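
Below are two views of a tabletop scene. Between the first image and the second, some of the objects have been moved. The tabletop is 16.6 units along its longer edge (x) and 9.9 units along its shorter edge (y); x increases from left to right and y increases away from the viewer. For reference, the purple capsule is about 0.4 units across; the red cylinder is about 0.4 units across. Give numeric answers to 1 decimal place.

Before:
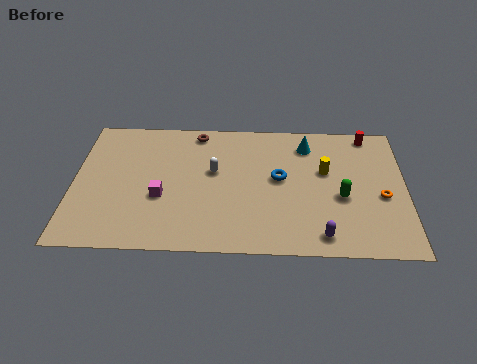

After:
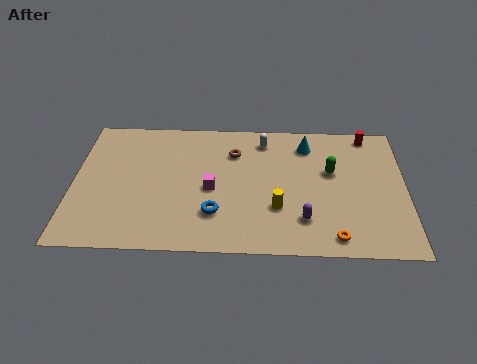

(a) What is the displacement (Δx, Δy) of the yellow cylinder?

(-2.4, -2.8)

From the two frames, the yellow cylinder sits at roughly (12.6, 6.0) before and (10.2, 3.2) after.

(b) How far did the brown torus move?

2.4

The brown torus moved from about (6.1, 8.8) to (8.0, 7.3), a distance of √(1.9² + 1.5²) ≈ 2.4.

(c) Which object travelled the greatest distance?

the blue torus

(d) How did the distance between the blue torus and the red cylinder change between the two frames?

+4.2

They were about 5.7 units apart before and 9.9 after — 4.2 units further apart.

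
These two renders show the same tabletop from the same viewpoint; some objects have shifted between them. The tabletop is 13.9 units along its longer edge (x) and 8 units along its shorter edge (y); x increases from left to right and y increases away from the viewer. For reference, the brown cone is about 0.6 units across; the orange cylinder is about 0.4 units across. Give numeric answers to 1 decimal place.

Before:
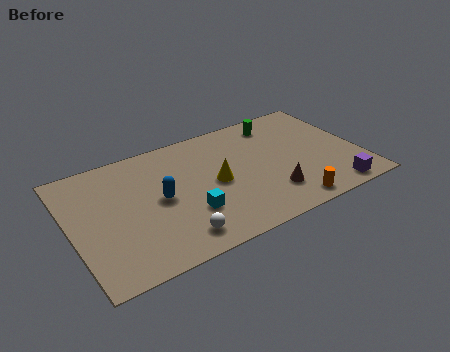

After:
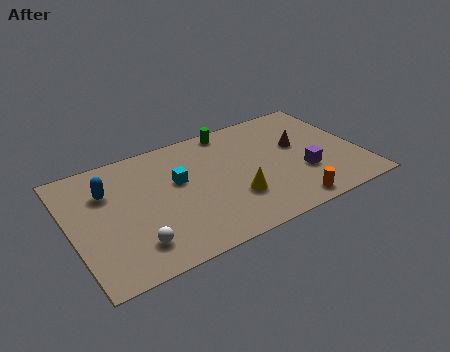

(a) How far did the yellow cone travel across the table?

1.6

The yellow cone moved from about (6.9, 3.9) to (7.6, 2.5), a distance of √(0.7² + 1.4²) ≈ 1.6.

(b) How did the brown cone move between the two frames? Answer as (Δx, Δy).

(1.8, 2.7)

The brown cone was at about (9.3, 2.0) and moved to about (11.1, 4.7).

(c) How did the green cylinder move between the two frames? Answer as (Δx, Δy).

(-2.3, 0.5)

From the two frames, the green cylinder sits at roughly (10.4, 6.7) before and (8.1, 7.2) after.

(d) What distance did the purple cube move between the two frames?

2.2

The purple cube was near (12.2, 0.9) before and (11.0, 2.7) after, so it travelled √(1.2² + 1.8²) ≈ 2.2 units.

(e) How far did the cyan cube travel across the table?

2.3

The cyan cube was near (5.4, 2.5) before and (5.2, 4.8) after, so it travelled √(0.2² + 2.3²) ≈ 2.3 units.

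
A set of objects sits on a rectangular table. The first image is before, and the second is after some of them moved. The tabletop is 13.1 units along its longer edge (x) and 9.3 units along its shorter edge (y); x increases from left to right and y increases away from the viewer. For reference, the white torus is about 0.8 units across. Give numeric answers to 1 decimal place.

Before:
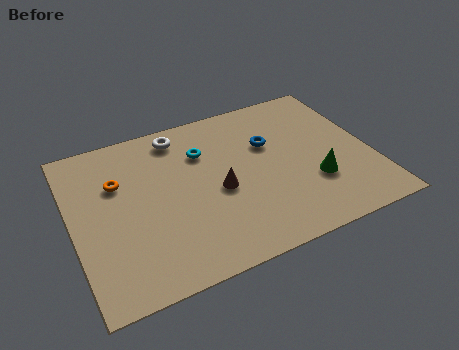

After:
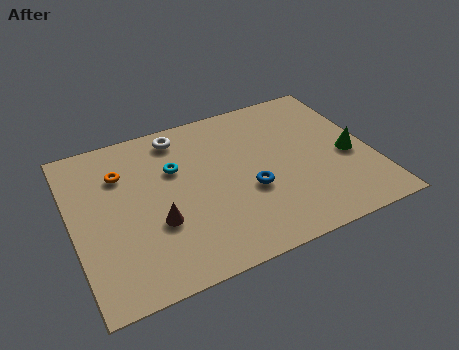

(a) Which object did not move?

the white torus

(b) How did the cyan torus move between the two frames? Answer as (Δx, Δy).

(-1.3, -0.5)

The cyan torus started near (5.9, 6.6) and ended near (4.6, 6.1).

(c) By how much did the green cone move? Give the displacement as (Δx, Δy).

(1.7, 1.0)

The green cone was at about (10.4, 3.0) and moved to about (12.1, 4.0).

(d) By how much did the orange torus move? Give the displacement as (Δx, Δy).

(0.2, 0.5)

The orange torus was at about (2.1, 6.2) and moved to about (2.3, 6.7).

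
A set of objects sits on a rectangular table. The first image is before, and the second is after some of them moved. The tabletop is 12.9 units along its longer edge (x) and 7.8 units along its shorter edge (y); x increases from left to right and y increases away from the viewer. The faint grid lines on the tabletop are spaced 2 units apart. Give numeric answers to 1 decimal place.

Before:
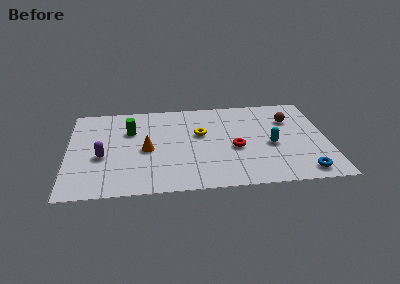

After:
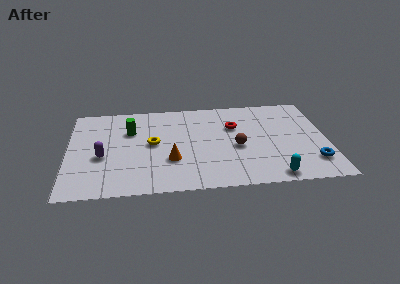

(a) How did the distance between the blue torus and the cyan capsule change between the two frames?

-0.6

Before: roughly 2.8 units apart; after: 2.2. That's 0.6 units closer together.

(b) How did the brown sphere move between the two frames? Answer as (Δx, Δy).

(-2.7, -2.1)

From the two frames, the brown sphere sits at roughly (11.1, 5.5) before and (8.4, 3.4) after.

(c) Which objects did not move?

the green cylinder and the purple capsule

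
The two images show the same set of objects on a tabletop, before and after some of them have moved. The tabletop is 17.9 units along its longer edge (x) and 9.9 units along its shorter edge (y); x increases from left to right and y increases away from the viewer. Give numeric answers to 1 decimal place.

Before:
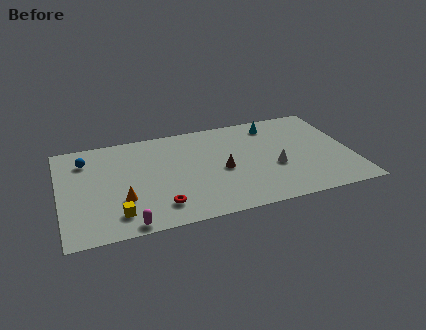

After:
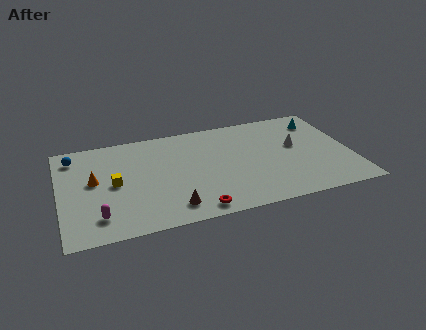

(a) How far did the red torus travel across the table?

2.3

The red torus moved from about (5.9, 2.0) to (8.0, 1.1), a distance of √(2.1² + 0.9²) ≈ 2.3.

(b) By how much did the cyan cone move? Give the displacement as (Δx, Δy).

(2.9, -0.4)

The cyan cone was at about (13.4, 8.3) and moved to about (16.3, 7.9).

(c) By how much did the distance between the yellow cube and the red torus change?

+3.4

The distance was about 2.6 in the first image and 6.0 in the second, so they moved 3.4 units further apart.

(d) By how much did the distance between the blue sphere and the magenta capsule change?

-0.9

The distance was about 7.2 in the first image and 6.3 in the second, so they moved 0.9 units closer together.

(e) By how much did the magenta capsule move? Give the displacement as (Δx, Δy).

(-1.7, 1.2)

From the two frames, the magenta capsule sits at roughly (3.9, 0.8) before and (2.2, 2.0) after.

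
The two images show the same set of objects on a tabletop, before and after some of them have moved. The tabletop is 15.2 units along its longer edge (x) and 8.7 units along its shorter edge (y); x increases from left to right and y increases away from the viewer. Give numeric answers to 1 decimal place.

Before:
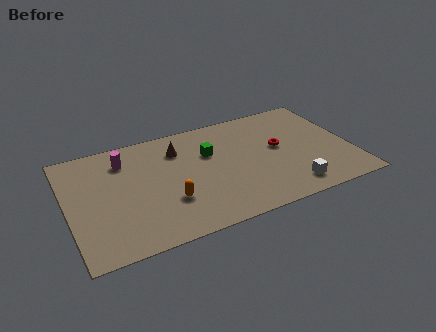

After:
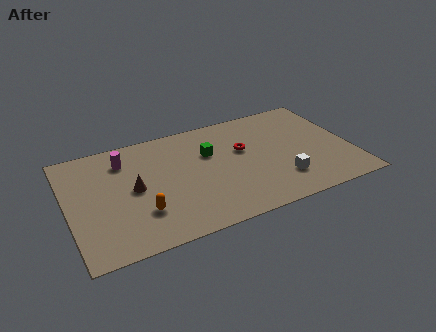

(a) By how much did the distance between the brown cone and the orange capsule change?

-2.0

They were about 3.9 units apart before and 1.9 after — 2.0 units closer together.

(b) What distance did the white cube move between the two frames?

0.9

The white cube moved from about (11.6, 1.4) to (11.2, 2.2), a distance of √(0.4² + 0.8²) ≈ 0.9.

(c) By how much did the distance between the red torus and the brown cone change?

+0.5

Before: roughly 5.6 units apart; after: 6.1. That's 0.5 units further apart.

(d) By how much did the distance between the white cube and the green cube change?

-0.9

They were about 5.8 units apart before and 4.9 after — 0.9 units closer together.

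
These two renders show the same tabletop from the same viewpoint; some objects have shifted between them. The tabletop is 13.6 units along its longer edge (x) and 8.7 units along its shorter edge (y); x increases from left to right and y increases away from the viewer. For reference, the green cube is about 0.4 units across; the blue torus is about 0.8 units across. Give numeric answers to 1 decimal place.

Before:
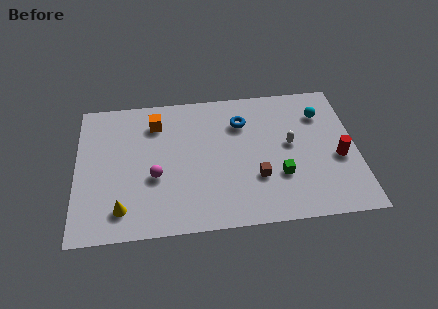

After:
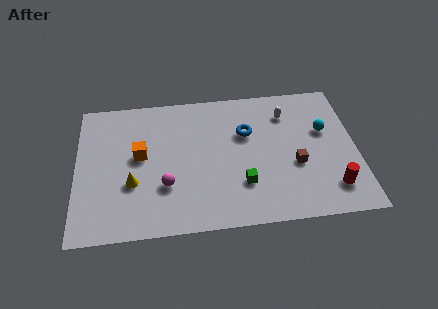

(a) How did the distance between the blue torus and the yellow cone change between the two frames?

-1.4

The distance was about 7.6 in the first image and 6.2 in the second, so they moved 1.4 units closer together.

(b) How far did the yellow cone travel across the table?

1.6

From (2.2, 1.6) to (2.7, 3.1), the yellow cone covered √(0.5² + 1.5²) ≈ 1.6 units.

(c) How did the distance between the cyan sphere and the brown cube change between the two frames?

-2.5

Before: roughly 5.0 units apart; after: 2.5. That's 2.5 units closer together.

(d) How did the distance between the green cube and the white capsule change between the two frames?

+2.8

Before: roughly 2.0 units apart; after: 4.8. That's 2.8 units further apart.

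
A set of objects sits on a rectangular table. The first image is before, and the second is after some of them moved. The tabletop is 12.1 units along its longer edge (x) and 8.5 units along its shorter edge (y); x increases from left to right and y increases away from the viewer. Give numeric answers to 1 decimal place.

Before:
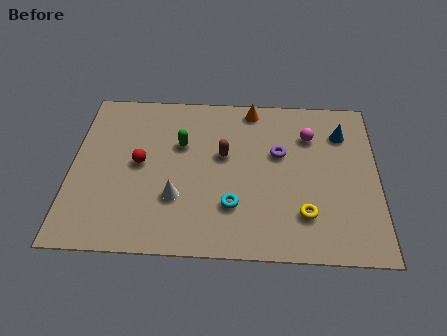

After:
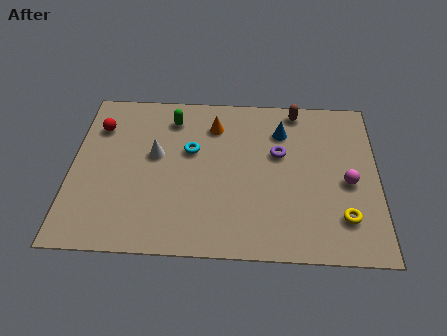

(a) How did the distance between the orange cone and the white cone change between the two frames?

-2.8

The distance was about 5.7 in the first image and 2.9 in the second, so they moved 2.8 units closer together.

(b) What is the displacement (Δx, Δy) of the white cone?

(-0.9, 2.2)

From the two frames, the white cone sits at roughly (4.2, 2.7) before and (3.3, 4.9) after.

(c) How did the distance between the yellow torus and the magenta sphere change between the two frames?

-2.3

Before: roughly 4.1 units apart; after: 1.8. That's 2.3 units closer together.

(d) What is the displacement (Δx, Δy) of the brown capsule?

(2.9, 2.6)

From the two frames, the brown capsule sits at roughly (6.0, 5.0) before and (8.9, 7.6) after.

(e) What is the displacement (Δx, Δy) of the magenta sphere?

(1.5, -2.4)

From the two frames, the magenta sphere sits at roughly (9.4, 6.2) before and (10.9, 3.8) after.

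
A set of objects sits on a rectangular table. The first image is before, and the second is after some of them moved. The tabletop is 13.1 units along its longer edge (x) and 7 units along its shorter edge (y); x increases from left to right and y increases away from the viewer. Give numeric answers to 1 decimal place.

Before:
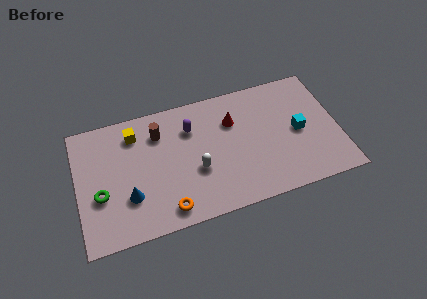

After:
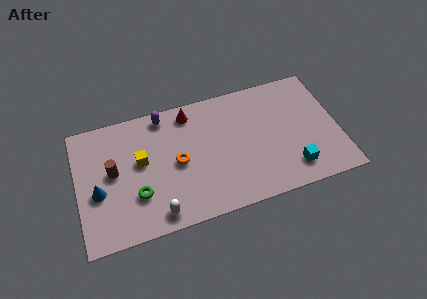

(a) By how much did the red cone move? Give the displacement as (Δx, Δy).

(-2.1, 1.1)

The red cone started near (7.9, 4.9) and ended near (5.8, 6.0).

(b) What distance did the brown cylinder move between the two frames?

2.8

From (4.2, 5.3) to (1.8, 3.8), the brown cylinder covered √(2.4² + 1.5²) ≈ 2.8 units.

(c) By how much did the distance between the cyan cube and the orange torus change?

-1.3

Before: roughly 7.2 units apart; after: 5.9. That's 1.3 units closer together.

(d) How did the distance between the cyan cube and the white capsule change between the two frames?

+1.6

Before: roughly 5.2 units apart; after: 6.8. That's 1.6 units further apart.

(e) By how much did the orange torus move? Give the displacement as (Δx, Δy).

(0.7, 2.4)

The orange torus started near (4.3, 1.0) and ended near (5.0, 3.4).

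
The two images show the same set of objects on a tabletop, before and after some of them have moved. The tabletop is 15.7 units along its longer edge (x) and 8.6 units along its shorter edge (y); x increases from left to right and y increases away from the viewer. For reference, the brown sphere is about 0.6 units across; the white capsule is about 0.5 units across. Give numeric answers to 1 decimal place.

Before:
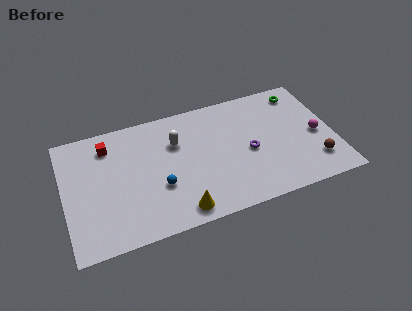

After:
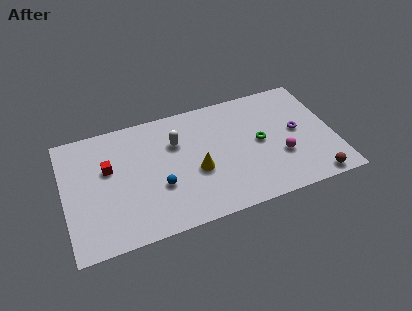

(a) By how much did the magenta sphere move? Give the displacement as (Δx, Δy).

(-2.2, -0.9)

The magenta sphere started near (14.7, 3.9) and ended near (12.5, 3.0).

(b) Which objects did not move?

the blue sphere and the white capsule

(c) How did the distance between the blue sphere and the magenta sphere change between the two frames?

-2.2

The distance was about 9.3 in the first image and 7.1 in the second, so they moved 2.2 units closer together.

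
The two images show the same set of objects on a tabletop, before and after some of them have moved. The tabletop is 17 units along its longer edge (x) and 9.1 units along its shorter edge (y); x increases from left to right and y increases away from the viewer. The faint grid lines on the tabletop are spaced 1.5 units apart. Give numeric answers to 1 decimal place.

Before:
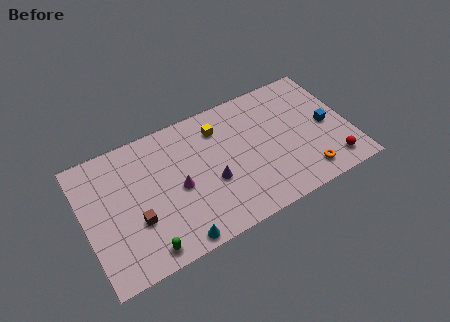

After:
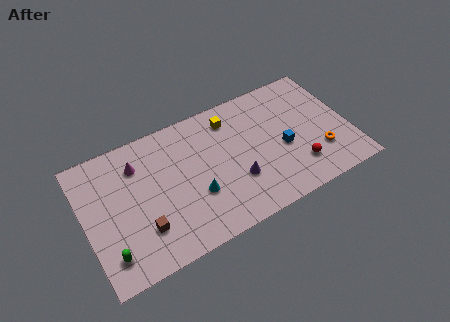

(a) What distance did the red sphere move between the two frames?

2.2

The red sphere moved from about (15.5, 1.5) to (13.4, 2.2), a distance of √(2.1² + 0.7²) ≈ 2.2.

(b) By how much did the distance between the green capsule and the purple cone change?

+3.2

The distance was about 5.2 in the first image and 8.4 in the second, so they moved 3.2 units further apart.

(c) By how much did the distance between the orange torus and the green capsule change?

+3.3

They were about 10.4 units apart before and 13.7 after — 3.3 units further apart.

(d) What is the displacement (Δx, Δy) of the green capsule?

(-2.2, 0.7)

The green capsule started near (3.4, 1.1) and ended near (1.2, 1.8).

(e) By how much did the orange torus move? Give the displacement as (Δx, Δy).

(1.1, 1.1)

The orange torus was at about (13.8, 1.5) and moved to about (14.9, 2.6).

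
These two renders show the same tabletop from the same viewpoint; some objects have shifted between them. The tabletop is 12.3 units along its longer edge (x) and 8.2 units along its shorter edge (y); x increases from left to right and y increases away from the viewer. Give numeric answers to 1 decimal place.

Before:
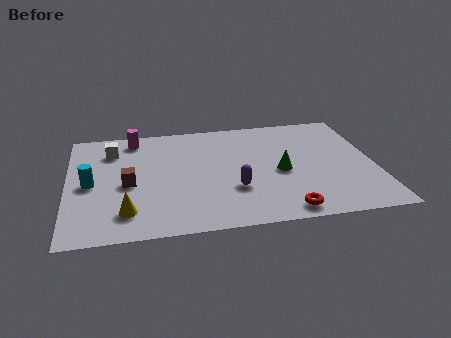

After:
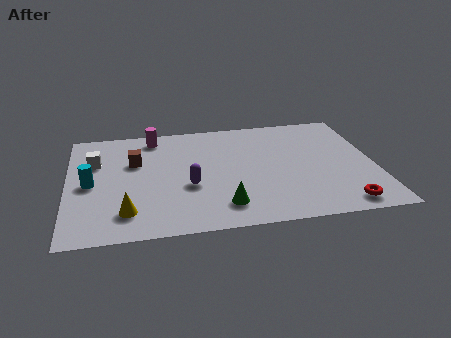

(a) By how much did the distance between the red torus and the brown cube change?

+2.5

They were about 6.7 units apart before and 9.2 after — 2.5 units further apart.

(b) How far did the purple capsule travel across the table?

1.9

From (6.6, 2.7) to (4.8, 3.2), the purple capsule covered √(1.8² + 0.5²) ≈ 1.9 units.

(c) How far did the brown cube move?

1.6

The brown cube was near (2.4, 3.7) before and (2.7, 5.3) after, so it travelled √(0.3² + 1.6²) ≈ 1.6 units.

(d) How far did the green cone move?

3.2

From (8.5, 3.7) to (6.1, 1.6), the green cone covered √(2.4² + 2.1²) ≈ 3.2 units.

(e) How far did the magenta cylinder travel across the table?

0.8

From (2.7, 7.1) to (3.5, 7.1), the magenta cylinder covered √(0.8² + 0.0²) ≈ 0.8 units.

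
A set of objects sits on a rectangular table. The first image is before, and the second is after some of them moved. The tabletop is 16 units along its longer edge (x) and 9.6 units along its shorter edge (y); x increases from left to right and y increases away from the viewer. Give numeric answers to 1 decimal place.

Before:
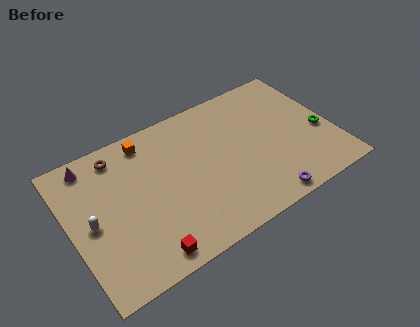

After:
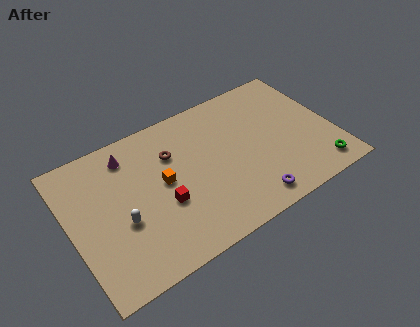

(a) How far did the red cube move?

3.0

From (3.9, 1.1) to (5.4, 3.7), the red cube covered √(1.5² + 2.6²) ≈ 3.0 units.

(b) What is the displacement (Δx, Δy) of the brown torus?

(3.1, -1.5)

The brown torus started near (3.3, 8.2) and ended near (6.4, 6.7).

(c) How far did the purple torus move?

0.9

The purple torus moved from about (11.1, 0.9) to (10.3, 1.3), a distance of √(0.8² + 0.4²) ≈ 0.9.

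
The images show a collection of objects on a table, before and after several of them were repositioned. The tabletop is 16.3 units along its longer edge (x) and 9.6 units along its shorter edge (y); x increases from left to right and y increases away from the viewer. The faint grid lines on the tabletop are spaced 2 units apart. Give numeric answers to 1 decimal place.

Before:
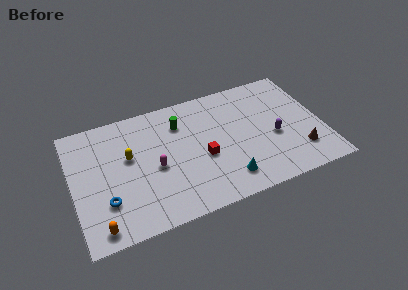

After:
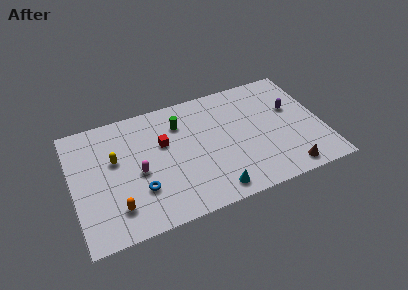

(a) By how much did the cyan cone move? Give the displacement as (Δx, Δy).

(-0.9, -0.6)

The cyan cone started near (9.7, 1.8) and ended near (8.8, 1.2).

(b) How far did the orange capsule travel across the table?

1.6

The orange capsule moved from about (1.4, 1.1) to (2.6, 2.1), a distance of √(1.2² + 1.0²) ≈ 1.6.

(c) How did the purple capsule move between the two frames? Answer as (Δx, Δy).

(1.4, 1.9)

From the two frames, the purple capsule sits at roughly (13.1, 4.0) before and (14.5, 5.9) after.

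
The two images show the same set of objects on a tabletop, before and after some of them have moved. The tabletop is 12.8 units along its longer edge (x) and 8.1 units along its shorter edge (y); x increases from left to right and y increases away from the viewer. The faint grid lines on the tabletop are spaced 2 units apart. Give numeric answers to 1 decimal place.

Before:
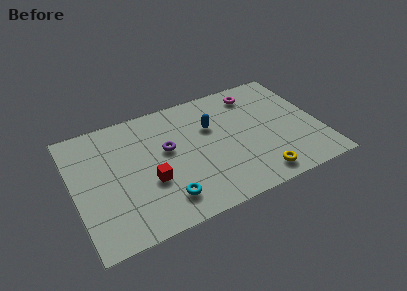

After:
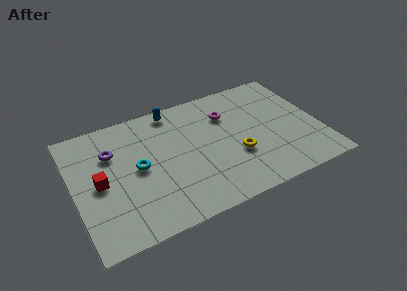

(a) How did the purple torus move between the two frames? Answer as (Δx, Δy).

(-2.8, 0.9)

From the two frames, the purple torus sits at roughly (4.9, 4.7) before and (2.1, 5.6) after.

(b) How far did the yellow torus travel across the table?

2.0

The yellow torus moved from about (9.2, 1.1) to (8.3, 2.9), a distance of √(0.9² + 1.8²) ≈ 2.0.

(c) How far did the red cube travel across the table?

2.7

The red cube moved from about (3.8, 3.0) to (1.3, 3.9), a distance of √(2.5² + 0.9²) ≈ 2.7.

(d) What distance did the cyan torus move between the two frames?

2.7

The cyan torus moved from about (4.4, 1.6) to (3.3, 4.1), a distance of √(1.1² + 2.5²) ≈ 2.7.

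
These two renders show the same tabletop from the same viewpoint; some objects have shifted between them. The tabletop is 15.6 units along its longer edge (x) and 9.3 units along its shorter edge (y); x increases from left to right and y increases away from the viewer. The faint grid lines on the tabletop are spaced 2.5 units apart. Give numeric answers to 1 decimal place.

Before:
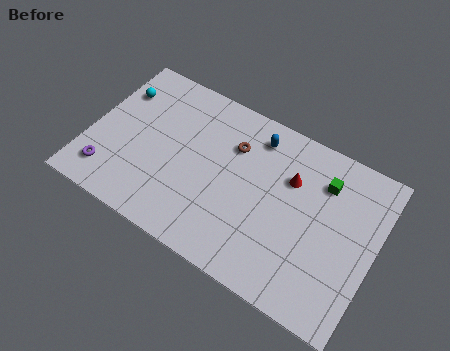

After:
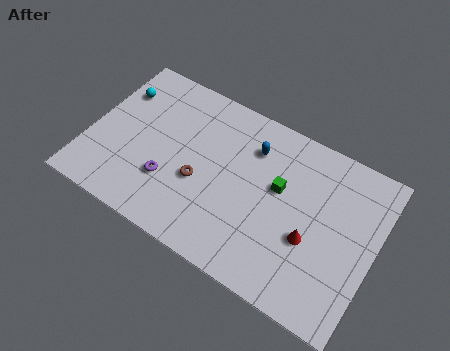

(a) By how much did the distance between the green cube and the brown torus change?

-0.4

The distance was about 4.9 in the first image and 4.5 in the second, so they moved 0.4 units closer together.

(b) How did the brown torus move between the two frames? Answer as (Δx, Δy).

(-1.4, -2.9)

The brown torus was at about (7.6, 6.6) and moved to about (6.2, 3.7).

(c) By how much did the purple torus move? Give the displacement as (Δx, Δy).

(3.2, 1.1)

The purple torus was at about (1.4, 1.8) and moved to about (4.6, 2.9).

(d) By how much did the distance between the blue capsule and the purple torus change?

-3.7

The distance was about 9.4 in the first image and 5.7 in the second, so they moved 3.7 units closer together.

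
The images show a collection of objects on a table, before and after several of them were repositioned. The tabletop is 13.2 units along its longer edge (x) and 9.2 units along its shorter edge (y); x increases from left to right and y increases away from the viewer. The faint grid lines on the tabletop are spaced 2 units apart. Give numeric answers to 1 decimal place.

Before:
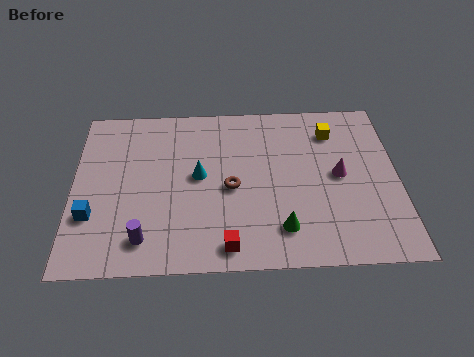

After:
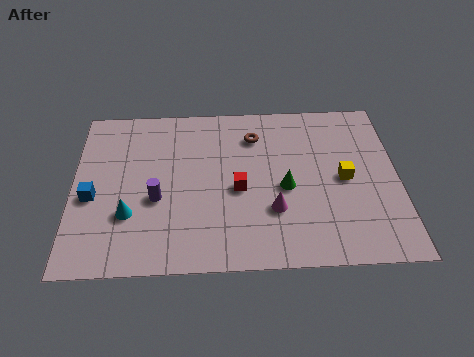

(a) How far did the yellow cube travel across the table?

2.7

The yellow cube moved from about (10.6, 7.2) to (11.0, 4.5), a distance of √(0.4² + 2.7²) ≈ 2.7.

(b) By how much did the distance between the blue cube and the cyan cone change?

-2.9

Before: roughly 4.7 units apart; after: 1.8. That's 2.9 units closer together.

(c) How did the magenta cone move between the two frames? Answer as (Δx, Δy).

(-2.7, -1.8)

The magenta cone started near (10.8, 4.7) and ended near (8.1, 2.9).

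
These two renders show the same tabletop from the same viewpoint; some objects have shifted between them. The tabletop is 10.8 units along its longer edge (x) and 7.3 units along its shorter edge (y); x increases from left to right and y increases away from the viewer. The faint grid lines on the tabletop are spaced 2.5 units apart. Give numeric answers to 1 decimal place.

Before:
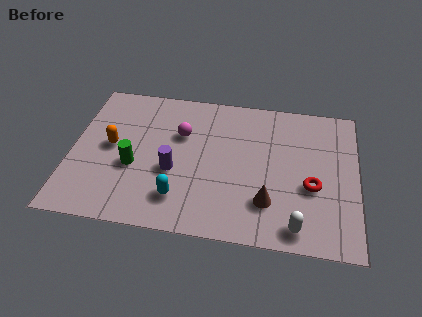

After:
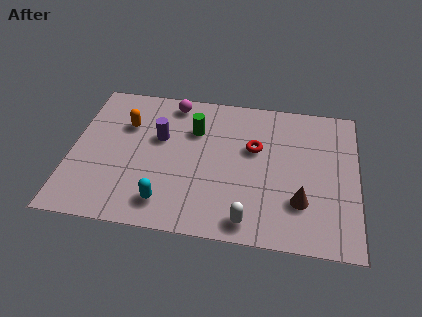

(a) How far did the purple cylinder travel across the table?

1.7

From (3.9, 2.9) to (3.3, 4.5), the purple cylinder covered √(0.6² + 1.6²) ≈ 1.7 units.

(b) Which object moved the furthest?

the green cylinder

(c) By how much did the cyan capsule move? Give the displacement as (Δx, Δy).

(-0.5, -0.3)

The cyan capsule was at about (4.2, 1.6) and moved to about (3.7, 1.3).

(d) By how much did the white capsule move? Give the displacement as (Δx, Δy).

(-1.8, 0.0)

From the two frames, the white capsule sits at roughly (8.6, 0.9) before and (6.8, 0.9) after.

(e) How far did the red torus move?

2.7

The red torus moved from about (9.1, 2.9) to (6.9, 4.5), a distance of √(2.2² + 1.6²) ≈ 2.7.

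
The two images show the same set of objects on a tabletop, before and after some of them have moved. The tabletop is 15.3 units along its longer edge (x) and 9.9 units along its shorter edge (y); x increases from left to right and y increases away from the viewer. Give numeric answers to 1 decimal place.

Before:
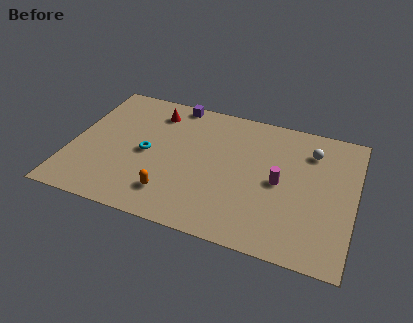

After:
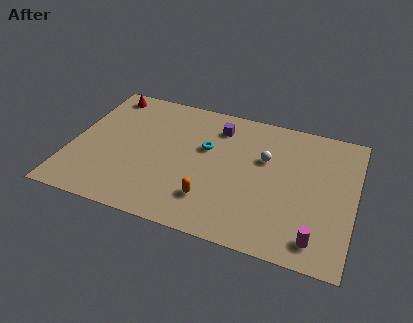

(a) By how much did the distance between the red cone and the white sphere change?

+0.7

Before: roughly 8.6 units apart; after: 9.3. That's 0.7 units further apart.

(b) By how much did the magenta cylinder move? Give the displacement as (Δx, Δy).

(2.2, -3.3)

From the two frames, the magenta cylinder sits at roughly (11.3, 4.8) before and (13.5, 1.5) after.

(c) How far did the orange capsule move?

2.1

The orange capsule moved from about (5.7, 2.1) to (7.8, 2.4), a distance of √(2.1² + 0.3²) ≈ 2.1.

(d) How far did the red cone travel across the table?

2.9

From (4.2, 8.0) to (1.4, 8.7), the red cone covered √(2.8² + 0.7²) ≈ 2.9 units.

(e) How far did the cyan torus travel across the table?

3.4

The cyan torus was near (4.1, 4.7) before and (7.2, 6.1) after, so it travelled √(3.1² + 1.4²) ≈ 3.4 units.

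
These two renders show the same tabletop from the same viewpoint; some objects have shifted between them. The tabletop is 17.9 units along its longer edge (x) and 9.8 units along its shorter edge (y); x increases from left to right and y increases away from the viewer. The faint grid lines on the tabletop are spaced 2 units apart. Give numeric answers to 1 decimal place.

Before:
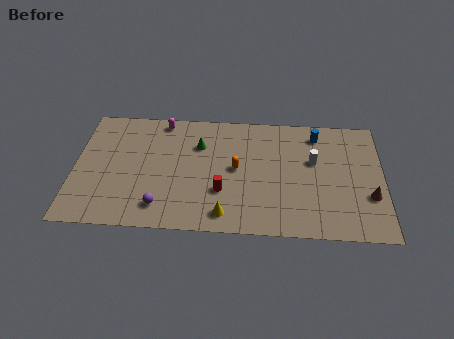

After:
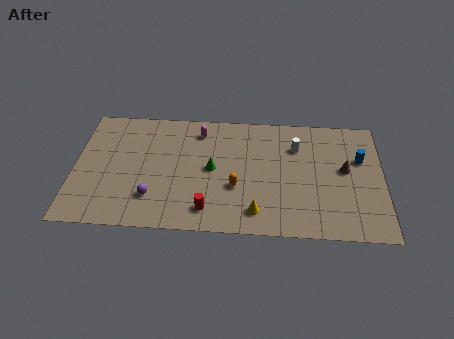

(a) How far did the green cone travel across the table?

2.1

The green cone moved from about (7.2, 6.9) to (8.0, 5.0), a distance of √(0.8² + 1.9²) ≈ 2.1.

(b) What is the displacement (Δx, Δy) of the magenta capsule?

(2.2, -0.7)

The magenta capsule started near (5.0, 8.8) and ended near (7.2, 8.1).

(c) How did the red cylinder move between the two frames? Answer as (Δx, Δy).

(-0.8, -1.5)

The red cylinder started near (8.6, 3.2) and ended near (7.8, 1.7).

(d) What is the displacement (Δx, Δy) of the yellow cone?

(1.8, 0.3)

The yellow cone was at about (8.8, 1.4) and moved to about (10.6, 1.7).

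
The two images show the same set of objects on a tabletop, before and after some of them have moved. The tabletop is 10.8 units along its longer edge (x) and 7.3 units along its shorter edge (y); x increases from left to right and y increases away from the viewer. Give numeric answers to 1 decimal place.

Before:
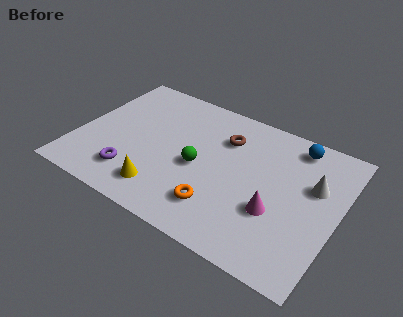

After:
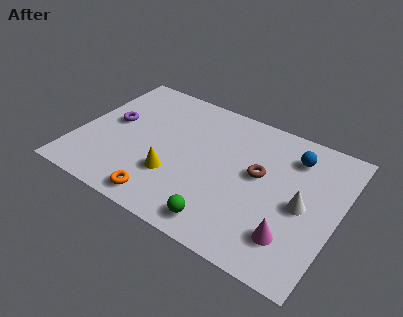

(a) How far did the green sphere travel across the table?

2.7

From (5.1, 3.3) to (6.5, 1.0), the green sphere covered √(1.4² + 2.3²) ≈ 2.7 units.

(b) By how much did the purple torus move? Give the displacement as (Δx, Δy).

(-1.3, 2.4)

From the two frames, the purple torus sits at roughly (2.6, 1.6) before and (1.3, 4.0) after.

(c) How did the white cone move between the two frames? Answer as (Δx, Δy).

(-0.3, -1.2)

The white cone was at about (9.7, 4.6) and moved to about (9.4, 3.4).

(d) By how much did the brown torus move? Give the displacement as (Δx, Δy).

(1.6, -1.2)

The brown torus was at about (5.9, 5.3) and moved to about (7.5, 4.1).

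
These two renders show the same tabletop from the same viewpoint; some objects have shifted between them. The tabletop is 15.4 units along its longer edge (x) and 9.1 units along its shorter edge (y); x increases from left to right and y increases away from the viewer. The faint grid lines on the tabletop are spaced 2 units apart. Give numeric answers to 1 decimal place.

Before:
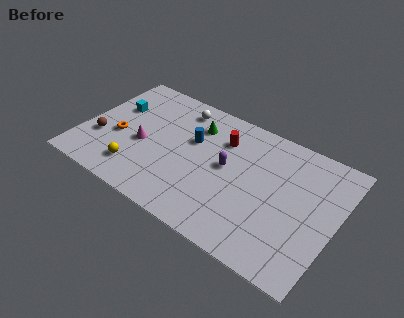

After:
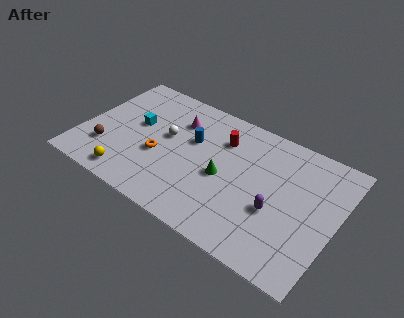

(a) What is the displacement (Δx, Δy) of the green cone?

(2.2, -2.8)

The green cone was at about (6.5, 6.9) and moved to about (8.7, 4.1).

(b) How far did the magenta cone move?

3.3

The magenta cone moved from about (3.7, 3.9) to (5.4, 6.7), a distance of √(1.7² + 2.8²) ≈ 3.3.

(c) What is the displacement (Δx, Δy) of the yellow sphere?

(-0.3, -0.7)

The yellow sphere was at about (3.7, 1.9) and moved to about (3.4, 1.2).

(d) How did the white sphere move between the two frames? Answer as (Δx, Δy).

(-0.3, -2.5)

The white sphere was at about (5.3, 7.7) and moved to about (5.0, 5.2).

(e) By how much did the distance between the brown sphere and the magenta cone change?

+3.0

They were about 2.6 units apart before and 5.6 after — 3.0 units further apart.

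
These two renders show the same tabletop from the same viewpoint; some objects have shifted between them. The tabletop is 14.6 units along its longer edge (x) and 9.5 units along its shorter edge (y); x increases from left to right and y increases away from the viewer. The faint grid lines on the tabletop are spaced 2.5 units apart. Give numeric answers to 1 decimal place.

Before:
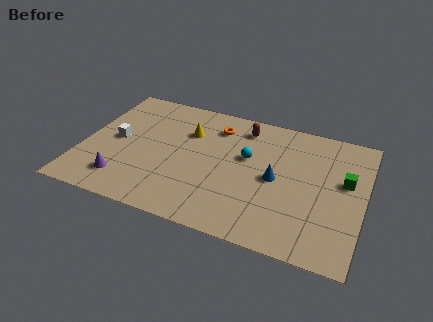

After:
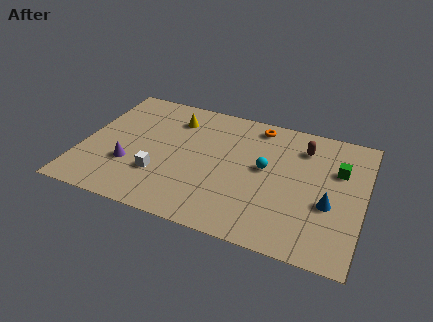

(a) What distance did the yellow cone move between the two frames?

1.1

From (5.3, 6.6) to (4.5, 7.4), the yellow cone covered √(0.8² + 0.8²) ≈ 1.1 units.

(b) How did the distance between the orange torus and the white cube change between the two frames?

+1.4

Before: roughly 5.7 units apart; after: 7.1. That's 1.4 units further apart.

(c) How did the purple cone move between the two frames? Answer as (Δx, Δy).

(0.2, 1.2)

The purple cone started near (2.4, 1.9) and ended near (2.6, 3.1).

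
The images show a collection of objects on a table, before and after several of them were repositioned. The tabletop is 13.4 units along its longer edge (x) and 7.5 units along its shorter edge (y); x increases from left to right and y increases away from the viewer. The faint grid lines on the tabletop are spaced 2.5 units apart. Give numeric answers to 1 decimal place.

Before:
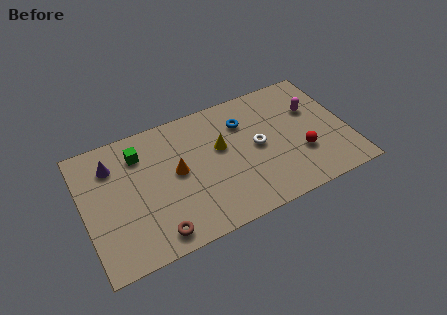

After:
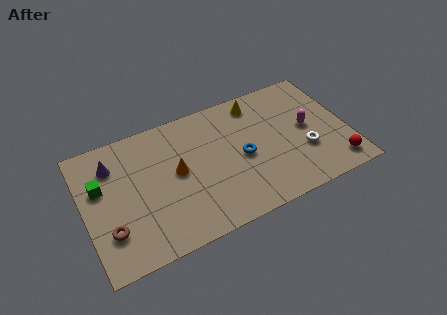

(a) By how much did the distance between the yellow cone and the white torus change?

+2.4

The distance was about 1.9 in the first image and 4.3 in the second, so they moved 2.4 units further apart.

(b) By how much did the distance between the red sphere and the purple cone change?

+2.0

Before: roughly 9.8 units apart; after: 11.8. That's 2.0 units further apart.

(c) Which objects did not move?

the purple cone and the orange cone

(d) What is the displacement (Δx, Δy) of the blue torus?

(-0.3, -2.0)

The blue torus started near (8.3, 5.5) and ended near (8.0, 3.5).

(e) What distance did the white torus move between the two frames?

2.6

The white torus moved from about (8.8, 3.8) to (11.1, 2.6), a distance of √(2.3² + 1.2²) ≈ 2.6.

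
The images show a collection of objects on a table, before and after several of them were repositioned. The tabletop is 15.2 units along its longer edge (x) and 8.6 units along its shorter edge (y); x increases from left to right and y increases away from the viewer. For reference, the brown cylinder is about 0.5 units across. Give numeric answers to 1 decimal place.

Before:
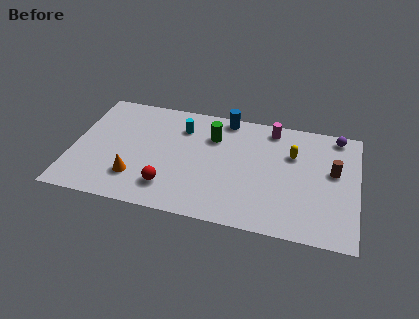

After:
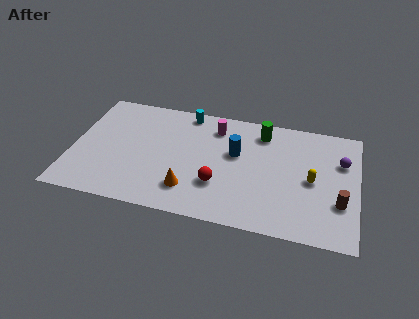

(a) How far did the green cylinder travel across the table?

2.8

From (7.4, 6.2) to (10.0, 7.1), the green cylinder covered √(2.6² + 0.9²) ≈ 2.8 units.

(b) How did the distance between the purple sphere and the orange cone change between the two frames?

-3.1

They were about 11.9 units apart before and 8.8 after — 3.1 units closer together.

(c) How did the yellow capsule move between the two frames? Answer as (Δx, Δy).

(1.1, -1.7)

From the two frames, the yellow capsule sits at roughly (11.7, 5.8) before and (12.8, 4.1) after.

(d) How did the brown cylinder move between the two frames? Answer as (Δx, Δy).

(0.4, -2.2)

The brown cylinder was at about (13.9, 5.0) and moved to about (14.3, 2.8).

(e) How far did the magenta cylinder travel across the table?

3.1

The magenta cylinder moved from about (10.5, 7.5) to (7.5, 6.9), a distance of √(3.0² + 0.6²) ≈ 3.1.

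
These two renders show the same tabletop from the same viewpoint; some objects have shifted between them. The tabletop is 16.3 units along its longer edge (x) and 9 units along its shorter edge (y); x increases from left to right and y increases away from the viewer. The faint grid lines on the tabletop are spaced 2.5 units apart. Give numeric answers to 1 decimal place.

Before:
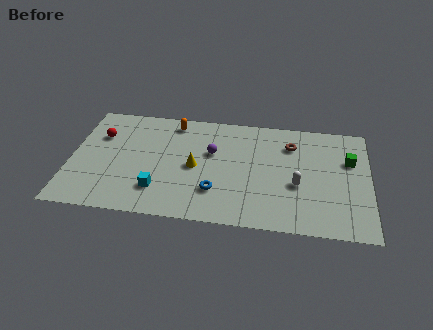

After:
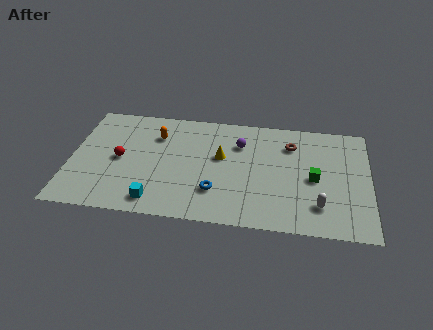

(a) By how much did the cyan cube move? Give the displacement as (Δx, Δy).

(-0.1, -0.9)

The cyan cube was at about (4.9, 2.2) and moved to about (4.8, 1.3).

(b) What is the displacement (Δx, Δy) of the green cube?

(-1.9, -1.7)

The green cube was at about (15.2, 5.9) and moved to about (13.3, 4.2).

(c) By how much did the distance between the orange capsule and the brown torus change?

+0.8

The distance was about 6.6 in the first image and 7.4 in the second, so they moved 0.8 units further apart.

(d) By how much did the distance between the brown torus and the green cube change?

-0.4

They were about 3.3 units apart before and 2.9 after — 0.4 units closer together.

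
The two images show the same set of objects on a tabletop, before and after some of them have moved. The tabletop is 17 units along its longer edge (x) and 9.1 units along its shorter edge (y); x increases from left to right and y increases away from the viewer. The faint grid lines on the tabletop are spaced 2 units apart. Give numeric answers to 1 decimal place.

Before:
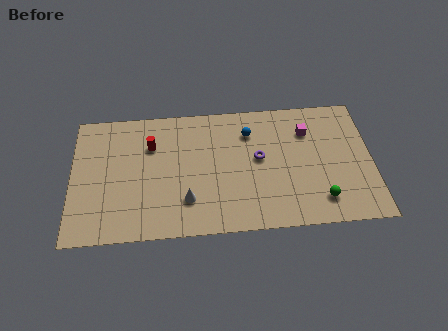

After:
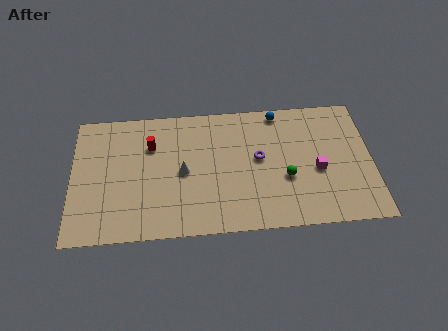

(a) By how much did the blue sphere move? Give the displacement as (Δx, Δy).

(1.7, 1.3)

From the two frames, the blue sphere sits at roughly (10.1, 6.9) before and (11.8, 8.2) after.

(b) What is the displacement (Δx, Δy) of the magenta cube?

(0.5, -2.8)

The magenta cube started near (13.4, 6.7) and ended near (13.9, 3.9).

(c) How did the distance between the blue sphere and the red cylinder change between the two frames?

+1.9

Before: roughly 5.6 units apart; after: 7.5. That's 1.9 units further apart.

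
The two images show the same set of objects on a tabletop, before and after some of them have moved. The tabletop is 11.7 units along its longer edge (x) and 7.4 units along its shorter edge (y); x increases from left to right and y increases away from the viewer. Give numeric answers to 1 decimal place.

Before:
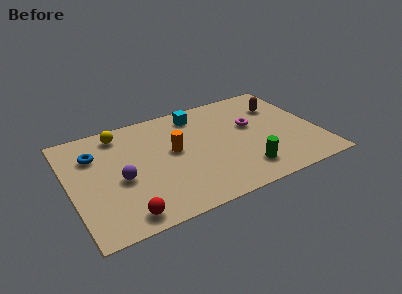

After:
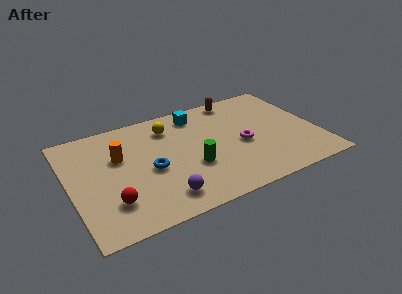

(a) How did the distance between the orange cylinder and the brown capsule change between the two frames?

+0.8

The distance was about 5.4 in the first image and 6.2 in the second, so they moved 0.8 units further apart.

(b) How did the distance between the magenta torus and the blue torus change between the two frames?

-3.1

Before: roughly 7.5 units apart; after: 4.4. That's 3.1 units closer together.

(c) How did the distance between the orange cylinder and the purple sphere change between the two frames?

+1.0

The distance was about 2.8 in the first image and 3.8 in the second, so they moved 1.0 units further apart.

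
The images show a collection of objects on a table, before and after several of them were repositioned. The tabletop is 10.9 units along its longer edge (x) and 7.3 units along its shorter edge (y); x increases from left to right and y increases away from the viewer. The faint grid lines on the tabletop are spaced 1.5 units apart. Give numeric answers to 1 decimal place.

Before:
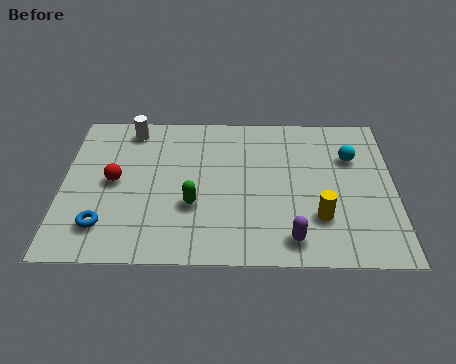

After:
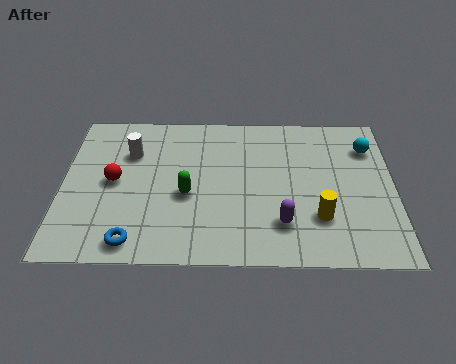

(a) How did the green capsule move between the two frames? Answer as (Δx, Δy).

(-0.2, 0.5)

The green capsule started near (4.3, 2.6) and ended near (4.1, 3.1).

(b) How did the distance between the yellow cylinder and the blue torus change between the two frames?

-0.9

Before: roughly 7.0 units apart; after: 6.1. That's 0.9 units closer together.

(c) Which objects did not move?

the yellow cylinder and the red sphere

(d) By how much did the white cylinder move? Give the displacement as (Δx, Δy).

(0.0, -1.2)

The white cylinder was at about (2.2, 6.3) and moved to about (2.2, 5.1).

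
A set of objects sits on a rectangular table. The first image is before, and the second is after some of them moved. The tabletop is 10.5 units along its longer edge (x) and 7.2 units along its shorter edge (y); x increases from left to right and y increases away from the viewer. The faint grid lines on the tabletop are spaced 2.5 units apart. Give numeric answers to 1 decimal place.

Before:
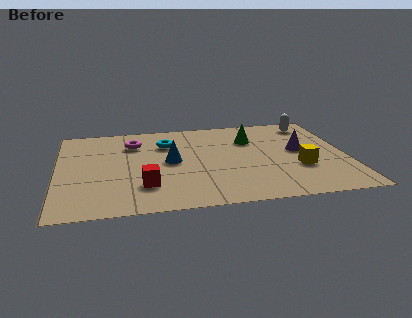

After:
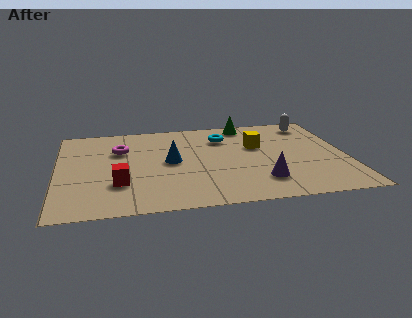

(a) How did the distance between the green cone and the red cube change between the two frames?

+1.3

The distance was about 5.1 in the first image and 6.4 in the second, so they moved 1.3 units further apart.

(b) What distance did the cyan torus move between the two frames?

2.1

From (4.0, 5.2) to (6.1, 5.4), the cyan torus covered √(2.1² + 0.2²) ≈ 2.1 units.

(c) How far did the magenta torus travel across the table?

0.7

From (2.8, 5.4) to (2.3, 4.9), the magenta torus covered √(0.5² + 0.5²) ≈ 0.7 units.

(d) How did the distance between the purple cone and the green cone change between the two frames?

+2.6

The distance was about 2.1 in the first image and 4.7 in the second, so they moved 2.6 units further apart.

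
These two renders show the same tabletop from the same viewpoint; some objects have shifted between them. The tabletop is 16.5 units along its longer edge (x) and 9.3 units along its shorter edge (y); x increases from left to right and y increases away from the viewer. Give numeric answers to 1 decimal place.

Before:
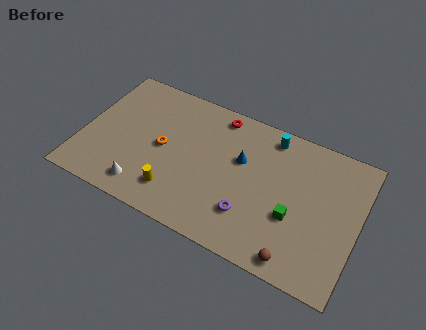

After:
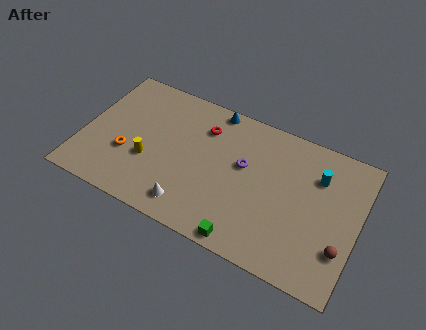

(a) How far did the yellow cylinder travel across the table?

2.3

The yellow cylinder was near (5.9, 2.0) before and (4.1, 3.4) after, so it travelled √(1.8² + 1.4²) ≈ 2.3 units.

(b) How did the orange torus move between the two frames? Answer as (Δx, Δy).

(-2.0, -1.3)

From the two frames, the orange torus sits at roughly (4.8, 4.6) before and (2.8, 3.3) after.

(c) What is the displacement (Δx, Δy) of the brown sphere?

(2.4, 1.7)

The brown sphere was at about (13.3, 1.0) and moved to about (15.7, 2.7).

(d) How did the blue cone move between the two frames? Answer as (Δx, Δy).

(-2.0, 2.7)

From the two frames, the blue cone sits at roughly (9.4, 5.8) before and (7.4, 8.5) after.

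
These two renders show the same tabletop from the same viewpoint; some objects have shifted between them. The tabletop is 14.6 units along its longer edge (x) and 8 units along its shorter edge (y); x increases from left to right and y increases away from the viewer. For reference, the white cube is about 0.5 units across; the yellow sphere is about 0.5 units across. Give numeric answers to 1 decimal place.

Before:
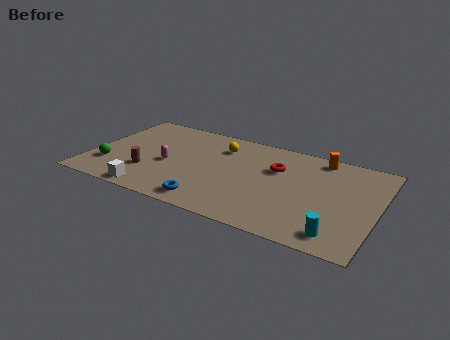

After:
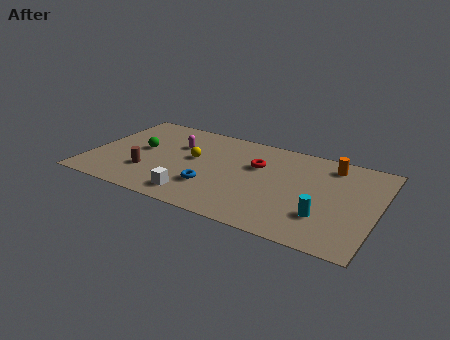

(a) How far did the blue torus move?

1.3

The blue torus moved from about (6.5, 1.1) to (6.4, 2.4), a distance of √(0.1² + 1.3²) ≈ 1.3.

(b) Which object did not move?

the brown cylinder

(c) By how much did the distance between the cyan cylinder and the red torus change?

-0.7

The distance was about 5.4 in the first image and 4.7 in the second, so they moved 0.7 units closer together.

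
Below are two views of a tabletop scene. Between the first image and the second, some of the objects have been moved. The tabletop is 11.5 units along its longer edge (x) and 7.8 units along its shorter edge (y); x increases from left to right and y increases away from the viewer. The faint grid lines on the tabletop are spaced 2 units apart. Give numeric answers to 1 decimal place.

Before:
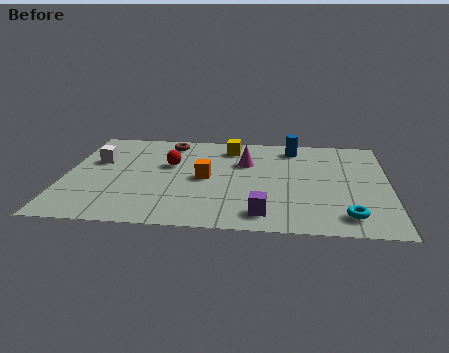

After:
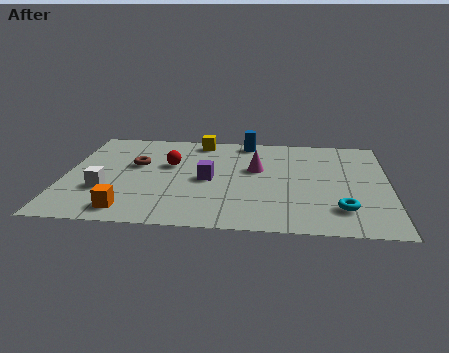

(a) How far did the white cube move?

2.3

The white cube moved from about (1.1, 4.9) to (1.5, 2.6), a distance of √(0.4² + 2.3²) ≈ 2.3.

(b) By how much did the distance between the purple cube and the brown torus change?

-3.6

They were about 6.4 units apart before and 2.8 after — 3.6 units closer together.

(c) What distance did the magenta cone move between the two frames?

0.6

The magenta cone was near (6.4, 5.2) before and (6.8, 4.7) after, so it travelled √(0.4² + 0.5²) ≈ 0.6 units.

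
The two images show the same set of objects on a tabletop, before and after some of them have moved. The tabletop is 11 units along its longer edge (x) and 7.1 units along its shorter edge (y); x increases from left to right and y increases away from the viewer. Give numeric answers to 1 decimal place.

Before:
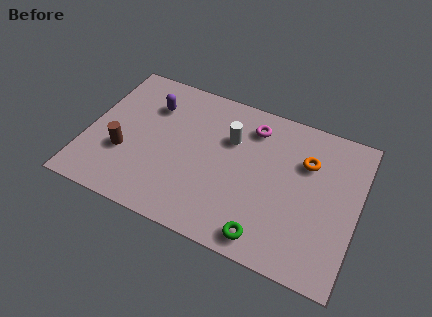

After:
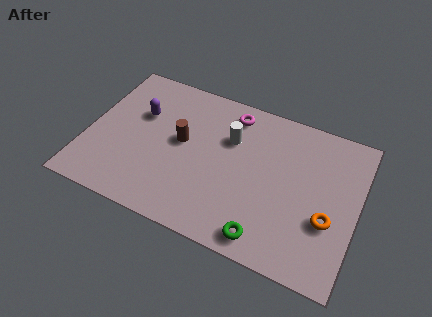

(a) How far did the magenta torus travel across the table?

0.9

The magenta torus moved from about (6.5, 5.7) to (5.6, 6.0), a distance of √(0.9² + 0.3²) ≈ 0.9.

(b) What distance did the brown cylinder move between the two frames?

2.6

From (1.6, 2.5) to (3.8, 3.9), the brown cylinder covered √(2.2² + 1.4²) ≈ 2.6 units.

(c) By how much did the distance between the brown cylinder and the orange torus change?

-1.4

Before: roughly 7.6 units apart; after: 6.2. That's 1.4 units closer together.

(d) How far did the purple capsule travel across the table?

0.7

The purple capsule moved from about (2.4, 5.2) to (2.0, 4.6), a distance of √(0.4² + 0.6²) ≈ 0.7.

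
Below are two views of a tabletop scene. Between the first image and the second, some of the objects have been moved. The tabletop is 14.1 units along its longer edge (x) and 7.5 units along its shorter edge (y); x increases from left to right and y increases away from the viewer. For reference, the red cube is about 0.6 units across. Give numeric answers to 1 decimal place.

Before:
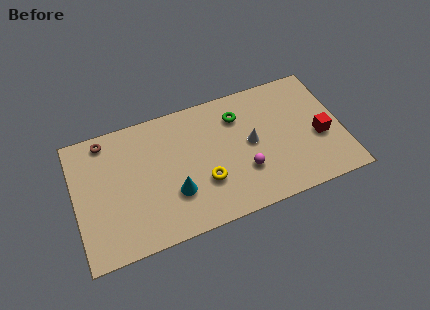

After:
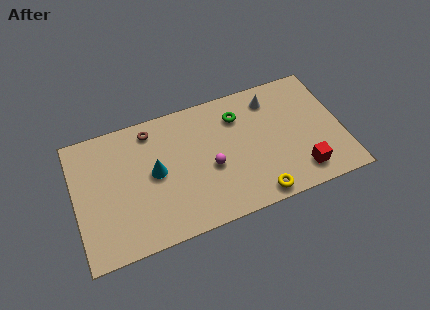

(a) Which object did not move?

the green torus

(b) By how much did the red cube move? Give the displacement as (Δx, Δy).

(-1.2, -1.7)

The red cube started near (12.9, 3.1) and ended near (11.7, 1.4).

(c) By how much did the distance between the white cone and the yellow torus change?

+2.5

The distance was about 3.0 in the first image and 5.5 in the second, so they moved 2.5 units further apart.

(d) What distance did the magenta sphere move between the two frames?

1.9

The magenta sphere was near (8.8, 2.4) before and (7.1, 3.2) after, so it travelled √(1.7² + 0.8²) ≈ 1.9 units.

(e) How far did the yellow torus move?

3.1

The yellow torus was near (6.7, 2.5) before and (9.3, 0.8) after, so it travelled √(2.6² + 1.7²) ≈ 3.1 units.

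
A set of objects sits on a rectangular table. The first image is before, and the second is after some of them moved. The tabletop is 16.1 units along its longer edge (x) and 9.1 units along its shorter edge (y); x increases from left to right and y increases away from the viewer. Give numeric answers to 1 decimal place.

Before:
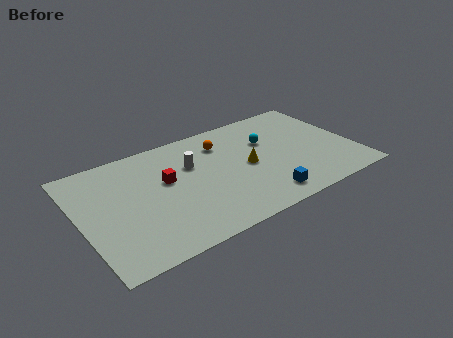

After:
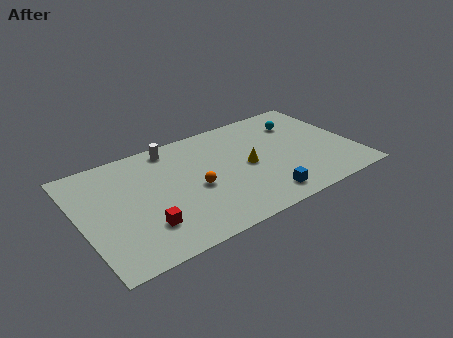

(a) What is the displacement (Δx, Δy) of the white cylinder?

(-0.9, 2.0)

The white cylinder was at about (6.7, 6.0) and moved to about (5.8, 8.0).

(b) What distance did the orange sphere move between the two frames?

3.7

The orange sphere moved from about (8.7, 7.0) to (6.6, 4.0), a distance of √(2.1² + 3.0²) ≈ 3.7.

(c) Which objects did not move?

the yellow cone and the blue cube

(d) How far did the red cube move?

3.4

The red cube moved from about (5.1, 5.4) to (3.4, 2.4), a distance of √(1.7² + 3.0²) ≈ 3.4.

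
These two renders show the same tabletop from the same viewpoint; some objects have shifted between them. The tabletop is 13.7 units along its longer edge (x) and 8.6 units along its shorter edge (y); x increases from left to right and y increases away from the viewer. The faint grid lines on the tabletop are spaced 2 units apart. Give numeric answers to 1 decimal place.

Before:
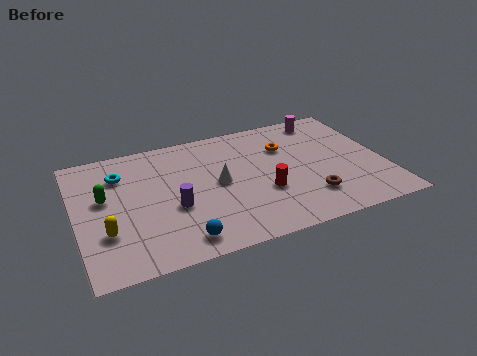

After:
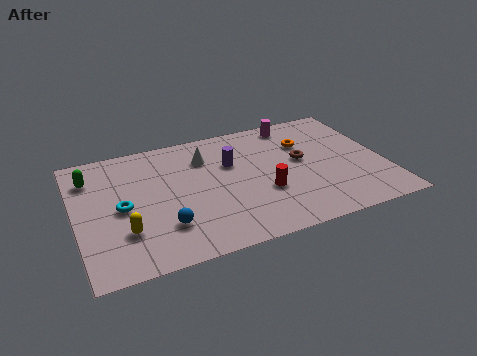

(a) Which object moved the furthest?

the purple cylinder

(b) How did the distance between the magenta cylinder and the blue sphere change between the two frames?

-1.3

The distance was about 9.6 in the first image and 8.3 in the second, so they moved 1.3 units closer together.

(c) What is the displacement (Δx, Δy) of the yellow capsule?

(0.8, -0.2)

From the two frames, the yellow capsule sits at roughly (1.2, 2.7) before and (2.0, 2.5) after.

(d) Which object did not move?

the red cylinder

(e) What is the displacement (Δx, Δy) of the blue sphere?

(-0.6, 1.1)

The blue sphere started near (4.3, 1.2) and ended near (3.7, 2.3).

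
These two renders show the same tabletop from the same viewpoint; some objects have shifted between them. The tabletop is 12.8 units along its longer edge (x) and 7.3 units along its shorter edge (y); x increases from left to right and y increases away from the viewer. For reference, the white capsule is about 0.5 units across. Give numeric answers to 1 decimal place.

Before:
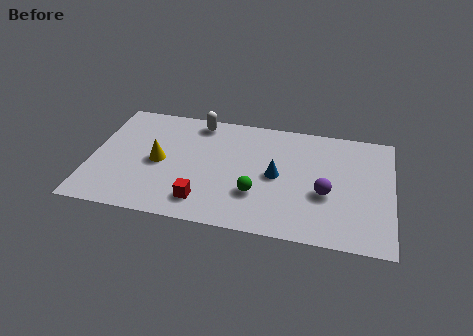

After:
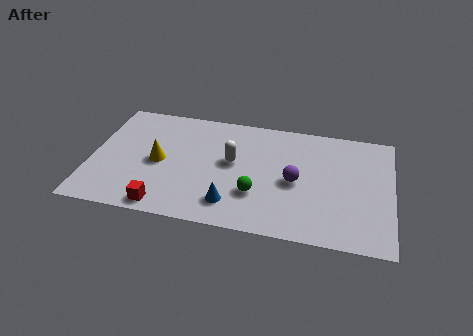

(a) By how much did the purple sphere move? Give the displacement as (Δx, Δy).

(-1.3, 0.5)

The purple sphere was at about (10.0, 2.9) and moved to about (8.7, 3.4).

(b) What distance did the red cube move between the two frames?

1.7

The red cube was near (4.9, 1.4) before and (3.3, 0.8) after, so it travelled √(1.6² + 0.6²) ≈ 1.7 units.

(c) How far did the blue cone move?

2.8

The blue cone moved from about (7.9, 3.6) to (6.1, 1.5), a distance of √(1.8² + 2.1²) ≈ 2.8.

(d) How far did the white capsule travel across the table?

2.8

The white capsule was near (4.4, 6.4) before and (6.0, 4.1) after, so it travelled √(1.6² + 2.3²) ≈ 2.8 units.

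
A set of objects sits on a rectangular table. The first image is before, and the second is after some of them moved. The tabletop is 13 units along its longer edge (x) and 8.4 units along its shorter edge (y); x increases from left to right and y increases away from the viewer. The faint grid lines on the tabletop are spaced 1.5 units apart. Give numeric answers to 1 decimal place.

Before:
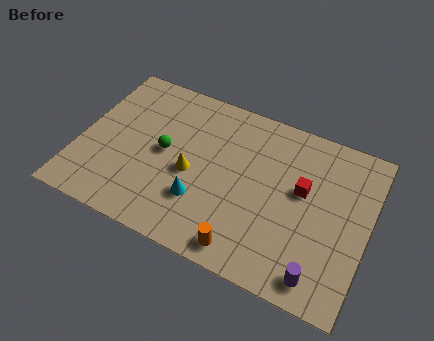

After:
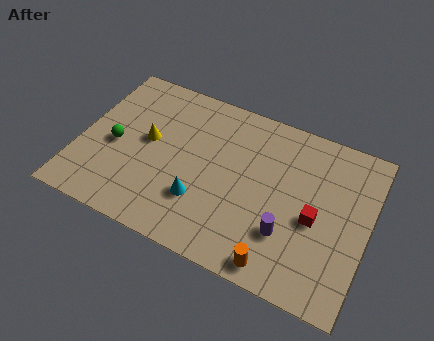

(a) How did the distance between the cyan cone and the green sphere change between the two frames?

+1.7

Before: roughly 2.6 units apart; after: 4.3. That's 1.7 units further apart.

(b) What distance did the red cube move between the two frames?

1.4

From (10.0, 4.9) to (10.7, 3.7), the red cube covered √(0.7² + 1.2²) ≈ 1.4 units.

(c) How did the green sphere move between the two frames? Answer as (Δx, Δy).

(-2.2, -0.5)

The green sphere started near (3.8, 4.3) and ended near (1.6, 3.8).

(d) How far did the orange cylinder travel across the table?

1.5

From (7.9, 1.0) to (9.4, 0.9), the orange cylinder covered √(1.5² + 0.1²) ≈ 1.5 units.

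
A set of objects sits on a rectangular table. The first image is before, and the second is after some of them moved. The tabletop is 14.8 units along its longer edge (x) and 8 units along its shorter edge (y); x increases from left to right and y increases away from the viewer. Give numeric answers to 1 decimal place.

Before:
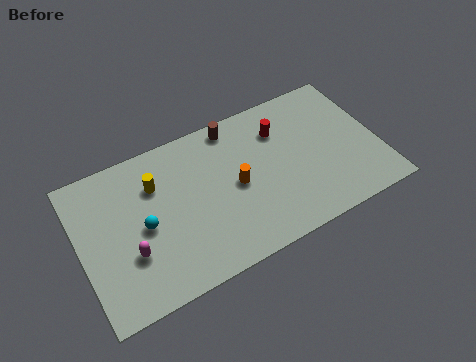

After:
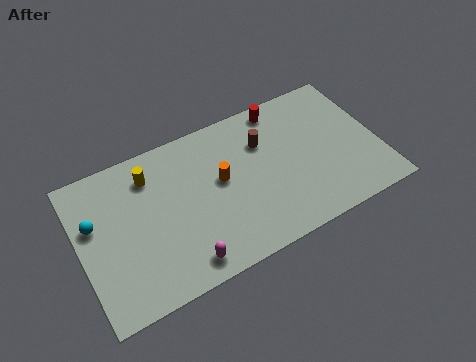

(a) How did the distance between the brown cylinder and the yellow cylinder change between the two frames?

+1.3

The distance was about 4.3 in the first image and 5.6 in the second, so they moved 1.3 units further apart.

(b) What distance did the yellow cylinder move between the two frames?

0.6

From (3.9, 5.7) to (3.7, 6.3), the yellow cylinder covered √(0.2² + 0.6²) ≈ 0.6 units.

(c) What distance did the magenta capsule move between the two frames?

2.9

The magenta capsule moved from about (2.3, 2.7) to (4.7, 1.1), a distance of √(2.4² + 1.6²) ≈ 2.9.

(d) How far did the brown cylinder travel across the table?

2.0

From (8.0, 7.1) to (9.3, 5.6), the brown cylinder covered √(1.3² + 1.5²) ≈ 2.0 units.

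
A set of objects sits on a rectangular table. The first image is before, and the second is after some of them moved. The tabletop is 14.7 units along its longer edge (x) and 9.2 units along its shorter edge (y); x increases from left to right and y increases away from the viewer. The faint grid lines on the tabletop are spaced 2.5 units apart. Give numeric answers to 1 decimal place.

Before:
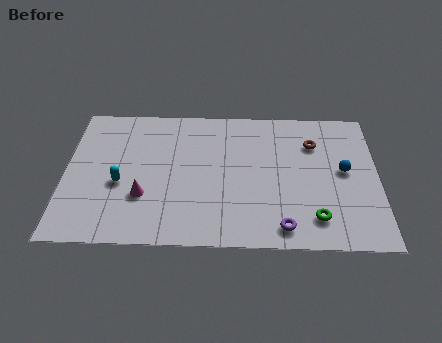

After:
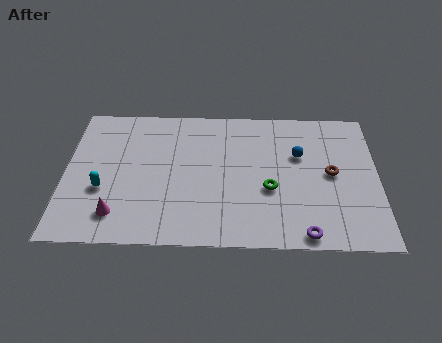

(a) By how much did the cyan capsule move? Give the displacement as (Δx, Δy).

(-0.8, -0.4)

From the two frames, the cyan capsule sits at roughly (2.6, 3.8) before and (1.8, 3.4) after.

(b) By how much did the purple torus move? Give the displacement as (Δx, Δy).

(1.0, -0.4)

The purple torus was at about (10.2, 1.2) and moved to about (11.2, 0.8).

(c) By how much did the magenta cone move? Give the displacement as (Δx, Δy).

(-1.2, -1.2)

The magenta cone was at about (3.7, 3.0) and moved to about (2.5, 1.8).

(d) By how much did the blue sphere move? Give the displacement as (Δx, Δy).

(-2.1, 1.0)

From the two frames, the blue sphere sits at roughly (13.1, 4.9) before and (11.0, 5.9) after.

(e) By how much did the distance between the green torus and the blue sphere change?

-0.7

Before: roughly 3.4 units apart; after: 2.7. That's 0.7 units closer together.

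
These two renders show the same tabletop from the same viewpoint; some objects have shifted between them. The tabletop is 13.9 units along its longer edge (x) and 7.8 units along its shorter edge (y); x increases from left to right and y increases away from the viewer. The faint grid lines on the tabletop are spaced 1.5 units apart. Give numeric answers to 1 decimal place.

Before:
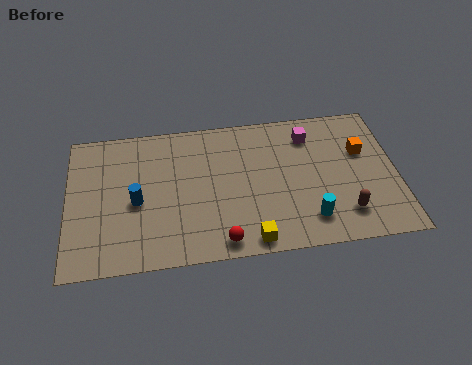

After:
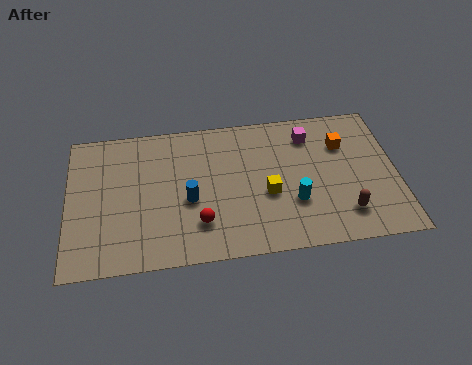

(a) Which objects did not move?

the magenta cube and the brown capsule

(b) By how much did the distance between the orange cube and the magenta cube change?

-0.9

They were about 2.5 units apart before and 1.6 after — 0.9 units closer together.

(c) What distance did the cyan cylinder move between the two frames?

1.2

From (10.1, 1.6) to (9.5, 2.6), the cyan cylinder covered √(0.6² + 1.0²) ≈ 1.2 units.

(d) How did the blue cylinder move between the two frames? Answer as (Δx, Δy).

(2.2, -0.2)

The blue cylinder started near (2.9, 3.5) and ended near (5.1, 3.3).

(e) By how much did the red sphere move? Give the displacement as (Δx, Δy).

(-0.9, 1.1)

From the two frames, the red sphere sits at roughly (6.4, 0.9) before and (5.5, 2.0) after.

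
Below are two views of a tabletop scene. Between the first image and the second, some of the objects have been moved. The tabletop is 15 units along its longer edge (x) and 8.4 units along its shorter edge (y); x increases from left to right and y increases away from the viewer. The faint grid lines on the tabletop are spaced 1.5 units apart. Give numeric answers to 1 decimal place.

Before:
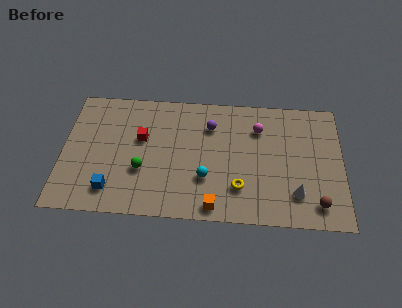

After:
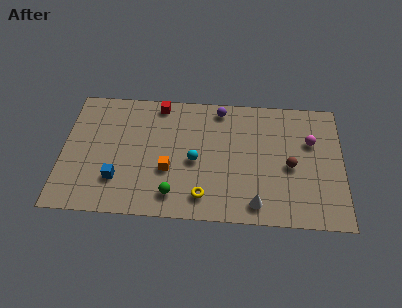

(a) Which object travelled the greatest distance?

the orange cube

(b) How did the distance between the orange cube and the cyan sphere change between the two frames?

-0.3

The distance was about 1.9 in the first image and 1.6 in the second, so they moved 0.3 units closer together.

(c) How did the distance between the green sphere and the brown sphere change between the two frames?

-2.8

The distance was about 9.4 in the first image and 6.6 in the second, so they moved 2.8 units closer together.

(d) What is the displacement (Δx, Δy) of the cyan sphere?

(-0.6, 1.1)

The cyan sphere started near (7.7, 2.7) and ended near (7.1, 3.8).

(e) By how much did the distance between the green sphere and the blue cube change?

+1.0

Before: roughly 2.1 units apart; after: 3.1. That's 1.0 units further apart.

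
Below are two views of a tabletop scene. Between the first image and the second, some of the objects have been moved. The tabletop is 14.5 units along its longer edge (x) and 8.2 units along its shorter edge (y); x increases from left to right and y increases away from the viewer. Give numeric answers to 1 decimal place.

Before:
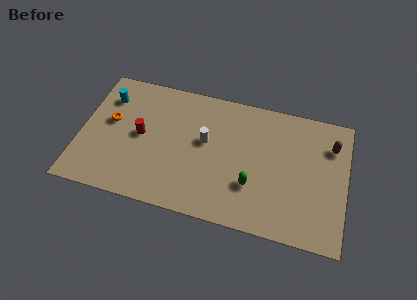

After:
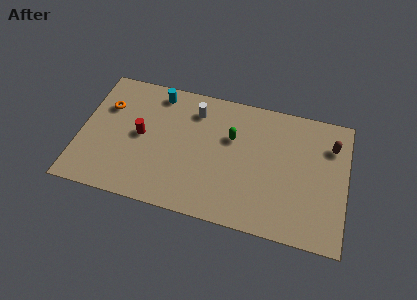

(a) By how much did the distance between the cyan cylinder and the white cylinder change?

-3.5

Before: roughly 5.7 units apart; after: 2.2. That's 3.5 units closer together.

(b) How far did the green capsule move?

3.0

The green capsule moved from about (9.5, 2.6) to (8.2, 5.3), a distance of √(1.3² + 2.7²) ≈ 3.0.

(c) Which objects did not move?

the brown capsule and the red cylinder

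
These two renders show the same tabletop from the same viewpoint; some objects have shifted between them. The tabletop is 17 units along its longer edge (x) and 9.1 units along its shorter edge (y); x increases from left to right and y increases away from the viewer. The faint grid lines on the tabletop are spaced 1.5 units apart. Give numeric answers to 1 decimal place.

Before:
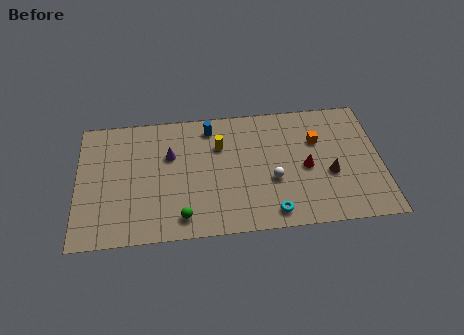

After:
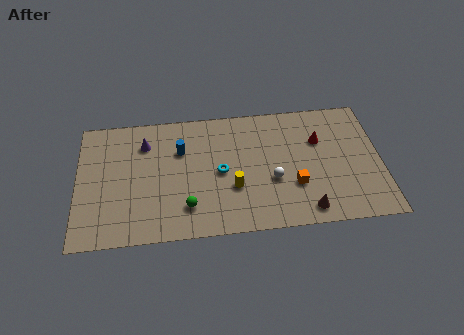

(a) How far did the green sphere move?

0.8

From (5.8, 1.4) to (6.1, 2.1), the green sphere covered √(0.3² + 0.7²) ≈ 0.8 units.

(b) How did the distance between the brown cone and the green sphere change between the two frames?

-1.9

The distance was about 8.6 in the first image and 6.7 in the second, so they moved 1.9 units closer together.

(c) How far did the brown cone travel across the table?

2.8

The brown cone was near (14.1, 3.6) before and (12.7, 1.2) after, so it travelled √(1.4² + 2.4²) ≈ 2.8 units.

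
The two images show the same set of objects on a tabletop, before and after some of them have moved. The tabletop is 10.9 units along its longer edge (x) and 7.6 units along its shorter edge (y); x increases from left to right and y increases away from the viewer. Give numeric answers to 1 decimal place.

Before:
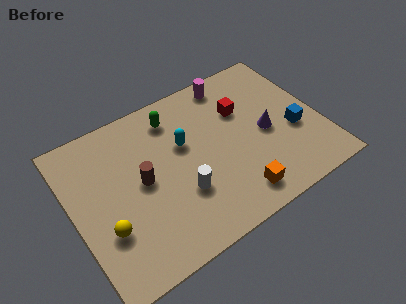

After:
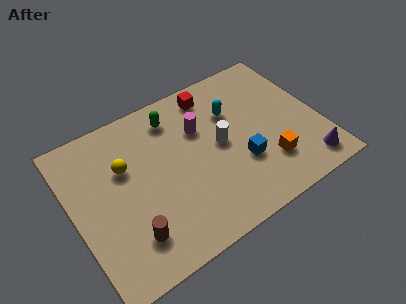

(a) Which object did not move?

the green capsule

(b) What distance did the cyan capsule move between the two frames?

2.4

The cyan capsule moved from about (5.0, 4.7) to (7.3, 5.2), a distance of √(2.3² + 0.5²) ≈ 2.4.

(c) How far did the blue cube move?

2.5

The blue cube moved from about (9.7, 3.0) to (7.2, 2.6), a distance of √(2.5² + 0.4²) ≈ 2.5.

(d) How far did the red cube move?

1.8

From (7.7, 5.1) to (6.6, 6.5), the red cube covered √(1.1² + 1.4²) ≈ 1.8 units.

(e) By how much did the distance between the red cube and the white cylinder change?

-1.5

The distance was about 4.1 in the first image and 2.6 in the second, so they moved 1.5 units closer together.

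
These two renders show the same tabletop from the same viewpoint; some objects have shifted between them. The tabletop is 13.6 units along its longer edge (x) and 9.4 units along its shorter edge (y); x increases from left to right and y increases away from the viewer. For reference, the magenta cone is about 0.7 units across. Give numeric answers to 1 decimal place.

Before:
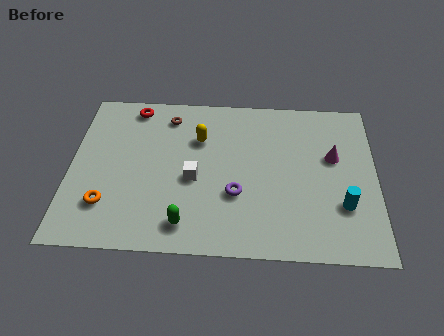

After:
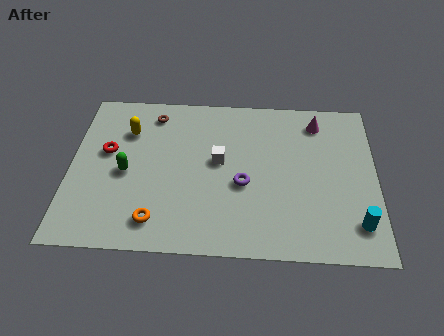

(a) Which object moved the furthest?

the green capsule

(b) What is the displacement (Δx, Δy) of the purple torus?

(0.3, 0.6)

The purple torus was at about (7.4, 3.3) and moved to about (7.7, 3.9).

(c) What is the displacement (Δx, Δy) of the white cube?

(1.1, 1.1)

The white cube started near (5.5, 4.1) and ended near (6.6, 5.2).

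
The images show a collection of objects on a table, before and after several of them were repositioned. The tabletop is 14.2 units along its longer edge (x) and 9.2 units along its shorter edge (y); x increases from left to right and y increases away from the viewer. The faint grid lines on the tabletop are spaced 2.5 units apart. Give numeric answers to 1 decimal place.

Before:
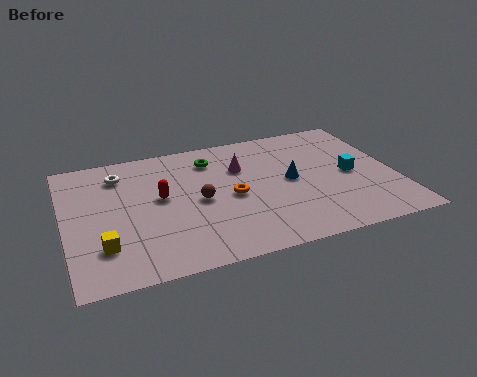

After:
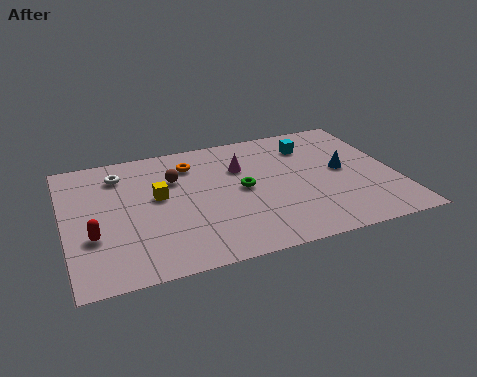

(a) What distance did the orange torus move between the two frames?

3.3

The orange torus was near (7.1, 4.3) before and (5.6, 7.2) after, so it travelled √(1.5² + 2.9²) ≈ 3.3 units.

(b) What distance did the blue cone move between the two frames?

2.3

From (9.7, 4.7) to (12.0, 4.8), the blue cone covered √(2.3² + 0.1²) ≈ 2.3 units.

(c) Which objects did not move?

the magenta cone and the white torus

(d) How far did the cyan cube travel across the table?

3.1

The cyan cube was near (12.3, 4.4) before and (10.8, 7.1) after, so it travelled √(1.5² + 2.7²) ≈ 3.1 units.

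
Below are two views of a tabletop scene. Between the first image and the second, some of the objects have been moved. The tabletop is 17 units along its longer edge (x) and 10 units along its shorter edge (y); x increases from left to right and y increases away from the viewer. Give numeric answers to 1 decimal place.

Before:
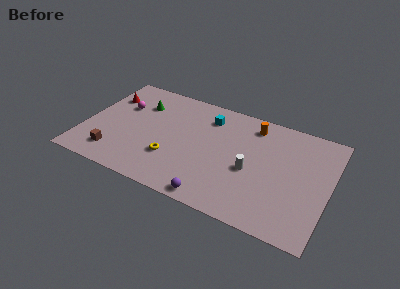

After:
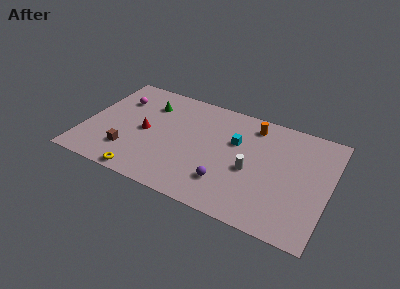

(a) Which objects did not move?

the orange cylinder and the white cylinder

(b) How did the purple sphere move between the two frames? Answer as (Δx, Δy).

(0.6, 1.6)

The purple sphere started near (9.6, 0.9) and ended near (10.2, 2.5).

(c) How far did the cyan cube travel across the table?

2.6

The cyan cube moved from about (8.3, 7.9) to (10.4, 6.4), a distance of √(2.1² + 1.5²) ≈ 2.6.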